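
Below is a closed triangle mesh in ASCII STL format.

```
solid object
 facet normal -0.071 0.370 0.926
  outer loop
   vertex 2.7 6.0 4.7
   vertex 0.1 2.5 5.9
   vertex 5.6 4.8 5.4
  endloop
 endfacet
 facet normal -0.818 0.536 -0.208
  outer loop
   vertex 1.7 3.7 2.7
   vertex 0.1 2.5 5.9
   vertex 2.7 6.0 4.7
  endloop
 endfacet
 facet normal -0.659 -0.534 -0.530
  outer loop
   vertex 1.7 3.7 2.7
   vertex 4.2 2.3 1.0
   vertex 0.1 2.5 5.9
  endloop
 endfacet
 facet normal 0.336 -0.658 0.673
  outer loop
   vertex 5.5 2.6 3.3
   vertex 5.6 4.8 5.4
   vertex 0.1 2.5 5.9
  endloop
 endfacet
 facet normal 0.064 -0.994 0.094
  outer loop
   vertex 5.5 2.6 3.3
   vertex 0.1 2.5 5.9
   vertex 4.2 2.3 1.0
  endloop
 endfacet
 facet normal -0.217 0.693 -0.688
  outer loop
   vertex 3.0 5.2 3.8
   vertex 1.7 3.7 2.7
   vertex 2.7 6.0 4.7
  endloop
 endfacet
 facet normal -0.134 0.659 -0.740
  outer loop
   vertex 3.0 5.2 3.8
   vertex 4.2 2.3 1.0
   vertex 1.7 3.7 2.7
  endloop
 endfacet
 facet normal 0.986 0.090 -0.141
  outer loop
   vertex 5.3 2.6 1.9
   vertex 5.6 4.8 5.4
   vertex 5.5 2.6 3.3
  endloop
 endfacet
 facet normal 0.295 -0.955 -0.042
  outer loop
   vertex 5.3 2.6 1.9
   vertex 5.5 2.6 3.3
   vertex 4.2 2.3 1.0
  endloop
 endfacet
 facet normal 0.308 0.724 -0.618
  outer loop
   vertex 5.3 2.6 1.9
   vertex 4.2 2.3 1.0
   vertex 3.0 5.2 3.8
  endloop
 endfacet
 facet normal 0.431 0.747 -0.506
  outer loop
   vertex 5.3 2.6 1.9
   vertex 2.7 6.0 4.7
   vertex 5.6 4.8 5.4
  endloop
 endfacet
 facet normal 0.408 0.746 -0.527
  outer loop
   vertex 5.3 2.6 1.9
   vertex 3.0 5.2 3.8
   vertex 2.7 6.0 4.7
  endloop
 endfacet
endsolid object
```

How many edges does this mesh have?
18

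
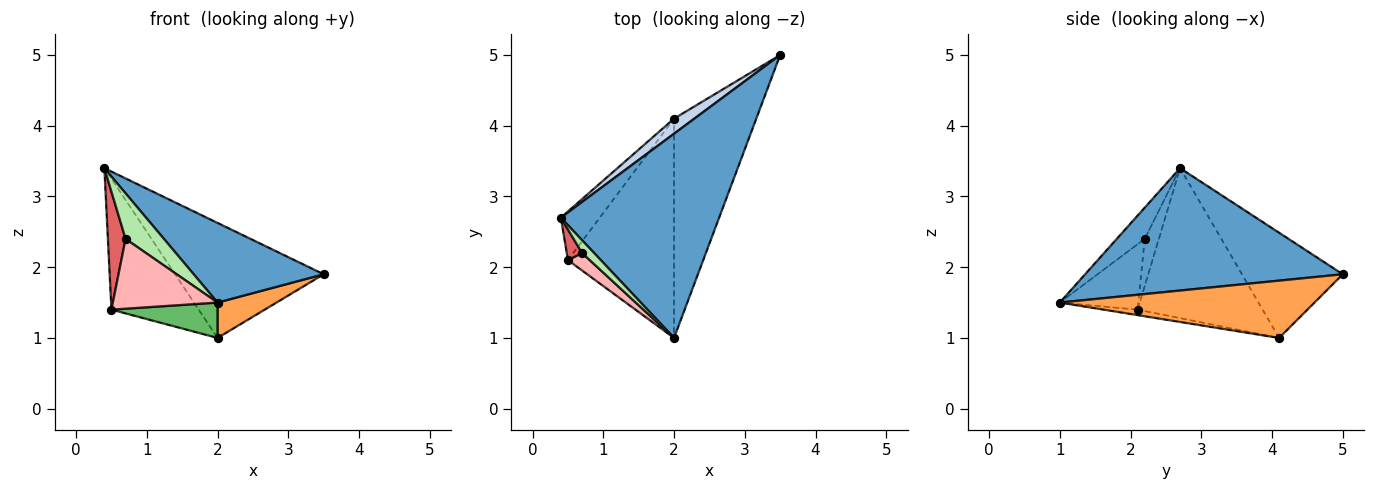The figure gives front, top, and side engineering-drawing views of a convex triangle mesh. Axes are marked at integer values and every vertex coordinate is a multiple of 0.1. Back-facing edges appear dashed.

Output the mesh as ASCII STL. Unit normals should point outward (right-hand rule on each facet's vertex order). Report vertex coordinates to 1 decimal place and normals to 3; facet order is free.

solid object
 facet normal 0.584 -0.295 0.756
  outer loop
   vertex 2.0 1.0 1.5
   vertex 3.5 5.0 1.9
   vertex 0.4 2.7 3.4
  endloop
 endfacet
 facet normal -0.558 0.823 0.108
  outer loop
   vertex 2.0 4.1 1.0
   vertex 0.4 2.7 3.4
   vertex 3.5 5.0 1.9
  endloop
 endfacet
 facet normal 0.567 -0.131 -0.813
  outer loop
   vertex 2.0 4.1 1.0
   vertex 3.5 5.0 1.9
   vertex 2.0 1.0 1.5
  endloop
 endfacet
 facet normal -0.802 0.560 -0.208
  outer loop
   vertex 0.5 2.1 1.4
   vertex 0.4 2.7 3.4
   vertex 2.0 4.1 1.0
  endloop
 endfacet
 facet normal -0.051 -0.159 -0.986
  outer loop
   vertex 0.5 2.1 1.4
   vertex 2.0 4.1 1.0
   vertex 2.0 1.0 1.5
  endloop
 endfacet
 facet normal -0.574 -0.788 0.222
  outer loop
   vertex 0.7 2.2 2.4
   vertex 2.0 1.0 1.5
   vertex 0.4 2.7 3.4
  endloop
 endfacet
 facet normal -0.612 -0.765 0.199
  outer loop
   vertex 0.7 2.2 2.4
   vertex 0.4 2.7 3.4
   vertex 0.5 2.1 1.4
  endloop
 endfacet
 facet normal -0.588 -0.784 0.196
  outer loop
   vertex 0.7 2.2 2.4
   vertex 0.5 2.1 1.4
   vertex 2.0 1.0 1.5
  endloop
 endfacet
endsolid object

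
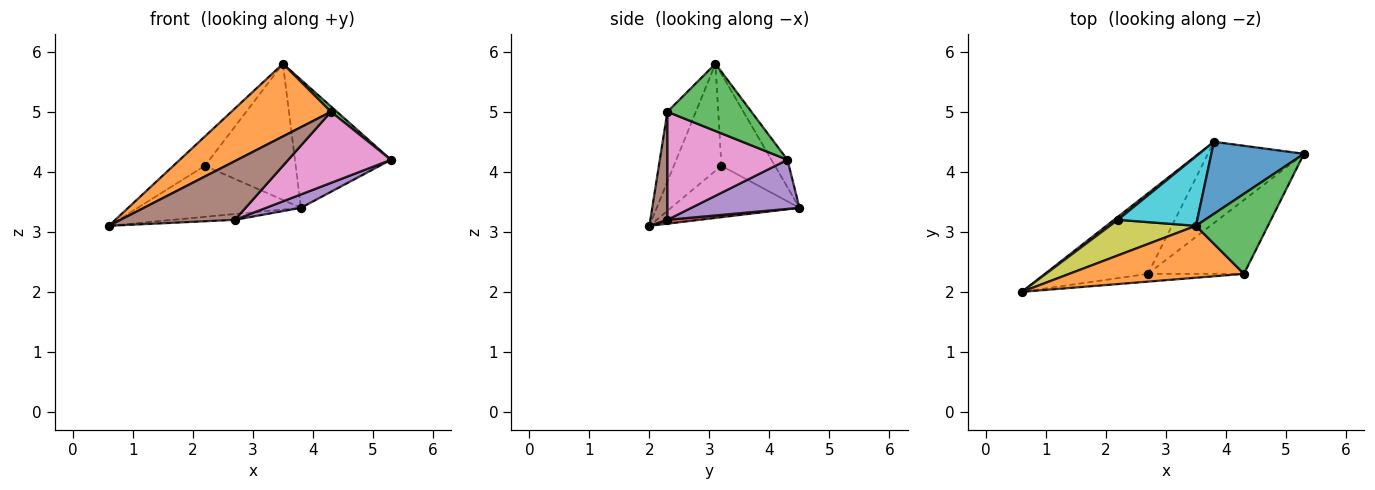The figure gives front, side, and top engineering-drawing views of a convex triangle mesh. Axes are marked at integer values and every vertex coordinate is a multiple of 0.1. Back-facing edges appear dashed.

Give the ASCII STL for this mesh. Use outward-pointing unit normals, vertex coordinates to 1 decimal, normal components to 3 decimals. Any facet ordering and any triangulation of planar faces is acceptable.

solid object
 facet normal -0.144 0.863 0.485
  outer loop
   vertex 3.5 3.1 5.8
   vertex 5.3 4.3 4.2
   vertex 3.8 4.5 3.4
  endloop
 endfacet
 facet normal -0.226 -0.793 0.566
  outer loop
   vertex 4.3 2.3 5.0
   vertex 3.5 3.1 5.8
   vertex 0.6 2.0 3.1
  endloop
 endfacet
 facet normal 0.682 -0.049 0.730
  outer loop
   vertex 4.3 2.3 5.0
   vertex 5.3 4.3 4.2
   vertex 3.5 3.1 5.8
  endloop
 endfacet
 facet normal 0.037 0.072 -0.997
  outer loop
   vertex 2.7 2.3 3.2
   vertex 0.6 2.0 3.1
   vertex 3.8 4.5 3.4
  endloop
 endfacet
 facet normal 0.450 -0.145 -0.881
  outer loop
   vertex 2.7 2.3 3.2
   vertex 3.8 4.5 3.4
   vertex 5.3 4.3 4.2
  endloop
 endfacet
 facet normal 0.146 -0.981 -0.130
  outer loop
   vertex 2.7 2.3 3.2
   vertex 4.3 2.3 5.0
   vertex 0.6 2.0 3.1
  endloop
 endfacet
 facet normal 0.630 -0.539 -0.560
  outer loop
   vertex 2.7 2.3 3.2
   vertex 5.3 4.3 4.2
   vertex 4.3 2.3 5.0
  endloop
 endfacet
 facet normal -0.618 0.785 0.046
  outer loop
   vertex 2.2 3.2 4.1
   vertex 3.8 4.5 3.4
   vertex 0.6 2.0 3.1
  endloop
 endfacet
 facet normal -0.692 0.459 0.556
  outer loop
   vertex 2.2 3.2 4.1
   vertex 0.6 2.0 3.1
   vertex 3.5 3.1 5.8
  endloop
 endfacet
 facet normal -0.465 0.789 0.402
  outer loop
   vertex 2.2 3.2 4.1
   vertex 3.5 3.1 5.8
   vertex 3.8 4.5 3.4
  endloop
 endfacet
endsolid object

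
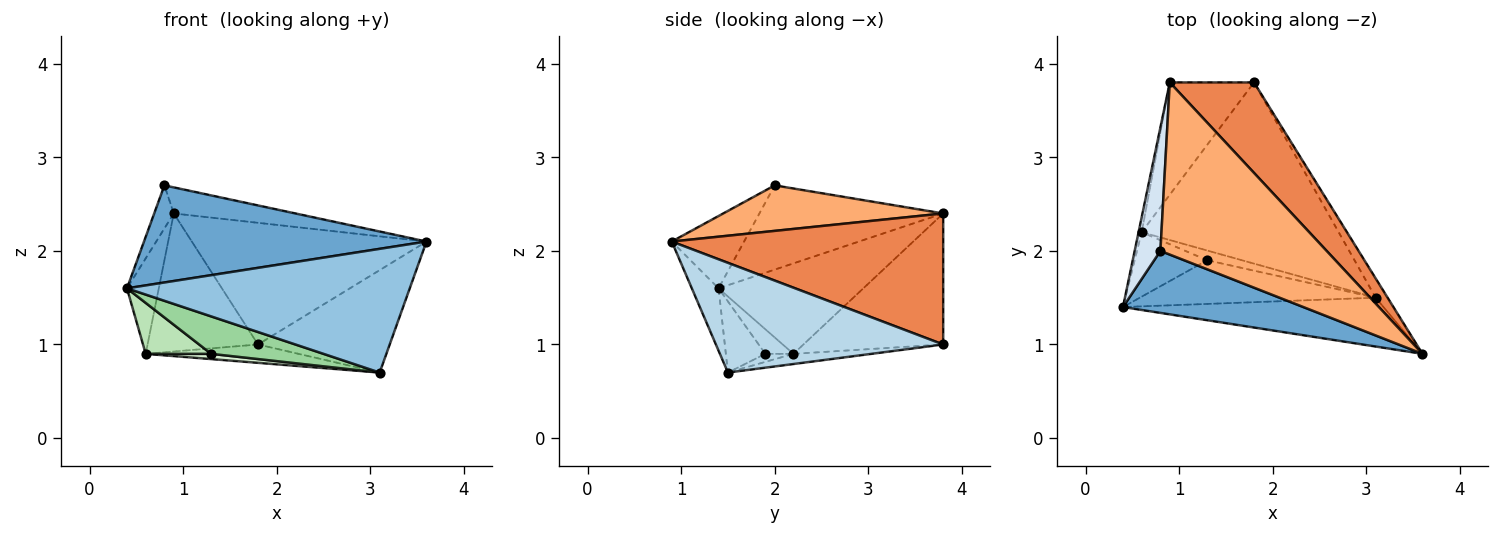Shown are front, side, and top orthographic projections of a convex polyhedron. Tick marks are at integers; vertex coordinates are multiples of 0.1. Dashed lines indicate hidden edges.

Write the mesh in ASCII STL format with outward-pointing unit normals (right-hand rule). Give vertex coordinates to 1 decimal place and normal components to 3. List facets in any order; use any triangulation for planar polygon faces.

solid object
 facet normal -0.211 -0.824 0.526
  outer loop
   vertex 0.8 2.0 2.7
   vertex 0.4 1.4 1.6
   vertex 3.6 0.9 2.1
  endloop
 endfacet
 facet normal -0.088 -0.927 -0.366
  outer loop
   vertex 3.1 1.5 0.7
   vertex 3.6 0.9 2.1
   vertex 0.4 1.4 1.6
  endloop
 endfacet
 facet normal 0.861 0.499 -0.094
  outer loop
   vertex 3.1 1.5 0.7
   vertex 1.8 3.8 1.0
   vertex 3.6 0.9 2.1
  endloop
 endfacet
 facet normal -0.951 0.101 0.291
  outer loop
   vertex 0.9 3.8 2.4
   vertex 0.4 1.4 1.6
   vertex 0.8 2.0 2.7
  endloop
 endfacet
 facet normal 0.680 0.588 0.437
  outer loop
   vertex 0.9 3.8 2.4
   vertex 3.6 0.9 2.1
   vertex 1.8 3.8 1.0
  endloop
 endfacet
 facet normal 0.261 0.145 0.954
  outer loop
   vertex 0.9 3.8 2.4
   vertex 0.8 2.0 2.7
   vertex 3.6 0.9 2.1
  endloop
 endfacet
 facet normal -0.051 0.101 -0.994
  outer loop
   vertex 0.6 2.2 0.9
   vertex 1.8 3.8 1.0
   vertex 3.1 1.5 0.7
  endloop
 endfacet
 facet normal -0.976 0.215 -0.034
  outer loop
   vertex 0.6 2.2 0.9
   vertex 0.4 1.4 1.6
   vertex 0.9 3.8 2.4
  endloop
 endfacet
 facet normal -0.701 0.554 -0.450
  outer loop
   vertex 0.6 2.2 0.9
   vertex 0.9 3.8 2.4
   vertex 1.8 3.8 1.0
  endloop
 endfacet
 facet normal -0.223 -0.634 -0.740
  outer loop
   vertex 1.3 1.9 0.9
   vertex 3.1 1.5 0.7
   vertex 0.4 1.4 1.6
  endloop
 endfacet
 facet normal -0.257 -0.599 -0.758
  outer loop
   vertex 1.3 1.9 0.9
   vertex 0.4 1.4 1.6
   vertex 0.6 2.2 0.9
  endloop
 endfacet
 facet normal -0.199 -0.465 -0.863
  outer loop
   vertex 1.3 1.9 0.9
   vertex 0.6 2.2 0.9
   vertex 3.1 1.5 0.7
  endloop
 endfacet
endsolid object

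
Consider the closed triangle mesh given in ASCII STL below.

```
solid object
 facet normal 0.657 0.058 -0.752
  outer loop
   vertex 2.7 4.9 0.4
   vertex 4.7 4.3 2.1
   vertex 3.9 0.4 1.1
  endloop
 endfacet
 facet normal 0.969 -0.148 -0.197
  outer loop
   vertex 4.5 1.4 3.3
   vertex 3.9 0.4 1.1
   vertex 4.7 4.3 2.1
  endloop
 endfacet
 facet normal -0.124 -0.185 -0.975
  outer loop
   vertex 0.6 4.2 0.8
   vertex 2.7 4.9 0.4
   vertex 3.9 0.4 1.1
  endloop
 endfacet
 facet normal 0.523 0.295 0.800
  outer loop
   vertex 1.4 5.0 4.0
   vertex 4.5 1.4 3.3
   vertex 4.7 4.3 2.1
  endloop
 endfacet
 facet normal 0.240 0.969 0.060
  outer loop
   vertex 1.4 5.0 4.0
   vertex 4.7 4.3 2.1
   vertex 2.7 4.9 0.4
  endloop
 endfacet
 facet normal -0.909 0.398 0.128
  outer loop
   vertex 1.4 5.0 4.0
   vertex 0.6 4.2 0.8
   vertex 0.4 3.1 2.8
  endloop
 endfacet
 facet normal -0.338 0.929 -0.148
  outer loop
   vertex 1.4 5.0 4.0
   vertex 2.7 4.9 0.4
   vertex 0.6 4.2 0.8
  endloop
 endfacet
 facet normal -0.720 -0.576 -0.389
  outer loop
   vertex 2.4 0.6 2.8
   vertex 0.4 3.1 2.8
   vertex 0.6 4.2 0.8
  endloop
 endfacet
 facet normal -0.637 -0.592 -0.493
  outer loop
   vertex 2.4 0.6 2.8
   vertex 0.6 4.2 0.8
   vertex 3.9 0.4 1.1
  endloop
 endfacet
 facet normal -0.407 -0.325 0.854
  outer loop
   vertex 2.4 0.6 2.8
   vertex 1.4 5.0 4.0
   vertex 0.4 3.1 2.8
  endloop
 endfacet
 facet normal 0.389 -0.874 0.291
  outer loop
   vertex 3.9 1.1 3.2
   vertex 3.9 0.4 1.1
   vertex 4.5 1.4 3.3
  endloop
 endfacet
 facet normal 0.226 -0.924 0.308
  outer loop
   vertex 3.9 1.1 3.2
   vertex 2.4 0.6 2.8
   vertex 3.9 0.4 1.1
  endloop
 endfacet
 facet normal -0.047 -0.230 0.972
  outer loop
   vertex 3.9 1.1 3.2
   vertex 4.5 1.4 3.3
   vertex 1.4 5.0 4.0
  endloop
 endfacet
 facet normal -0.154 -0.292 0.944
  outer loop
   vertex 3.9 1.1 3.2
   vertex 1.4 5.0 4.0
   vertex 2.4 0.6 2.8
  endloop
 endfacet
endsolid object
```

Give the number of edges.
21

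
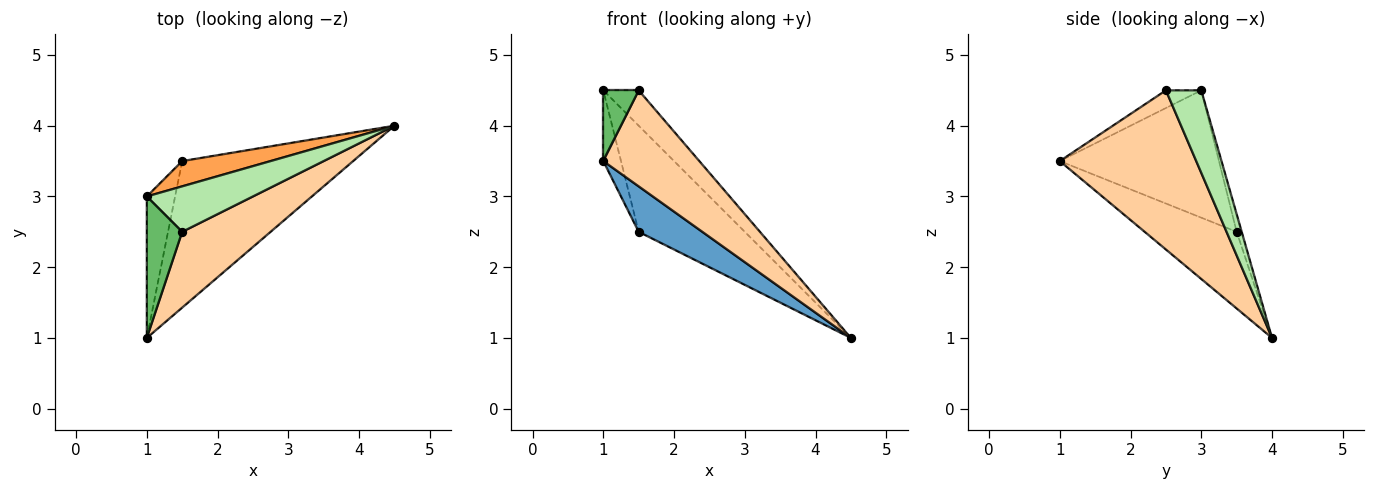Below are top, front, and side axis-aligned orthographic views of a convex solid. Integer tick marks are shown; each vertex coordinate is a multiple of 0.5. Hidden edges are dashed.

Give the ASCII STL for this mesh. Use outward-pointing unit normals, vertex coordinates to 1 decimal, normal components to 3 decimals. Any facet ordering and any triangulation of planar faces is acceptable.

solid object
 facet normal -0.394 -0.272 -0.878
  outer loop
   vertex 1.5 3.5 2.5
   vertex 4.5 4.0 1.0
   vertex 1.0 1.0 3.5
  endloop
 endfacet
 facet normal -0.970 0.108 -0.216
  outer loop
   vertex 1.5 3.5 2.5
   vertex 1.0 1.0 3.5
   vertex 1.0 3.0 4.5
  endloop
 endfacet
 facet normal -0.046 0.972 0.231
  outer loop
   vertex 1.5 3.5 2.5
   vertex 1.0 3.0 4.5
   vertex 4.5 4.0 1.0
  endloop
 endfacet
 facet normal 0.745 -0.524 0.414
  outer loop
   vertex 1.5 2.5 4.5
   vertex 1.0 1.0 3.5
   vertex 4.5 4.0 1.0
  endloop
 endfacet
 facet normal -0.408 -0.408 0.816
  outer loop
   vertex 1.5 2.5 4.5
   vertex 1.0 3.0 4.5
   vertex 1.0 1.0 3.5
  endloop
 endfacet
 facet normal 0.523 0.523 0.673
  outer loop
   vertex 1.5 2.5 4.5
   vertex 4.5 4.0 1.0
   vertex 1.0 3.0 4.5
  endloop
 endfacet
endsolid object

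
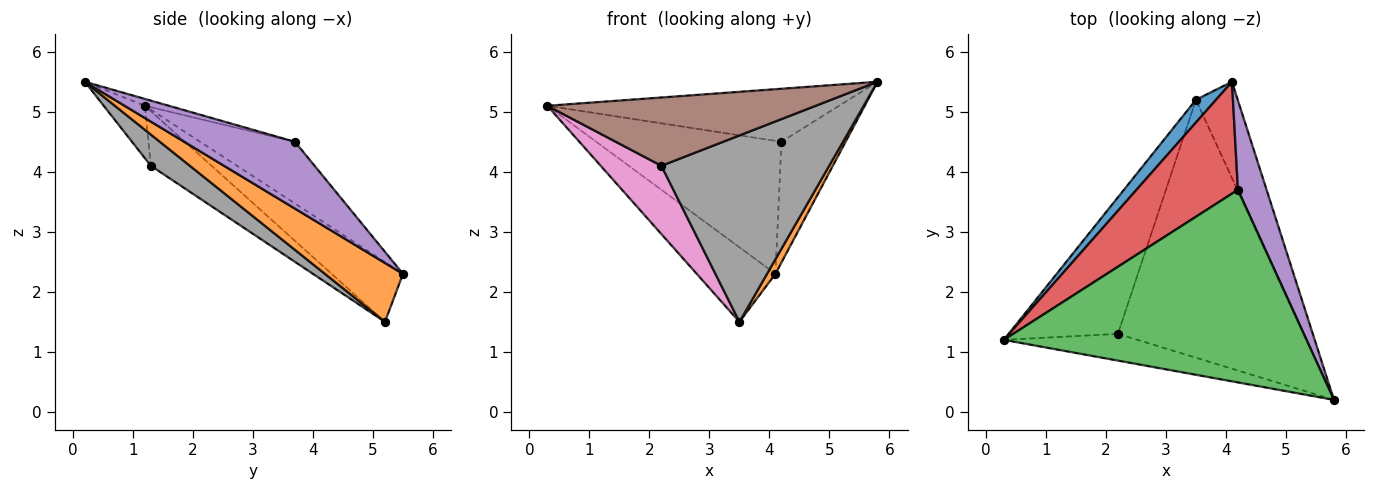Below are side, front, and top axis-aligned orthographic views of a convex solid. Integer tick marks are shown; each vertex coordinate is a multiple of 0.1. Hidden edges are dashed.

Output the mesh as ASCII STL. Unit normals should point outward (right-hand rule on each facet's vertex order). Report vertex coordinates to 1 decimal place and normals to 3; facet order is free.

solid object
 facet normal -0.655 0.723 0.220
  outer loop
   vertex 3.5 5.2 1.5
   vertex 0.3 1.2 5.1
   vertex 4.1 5.5 2.3
  endloop
 endfacet
 facet normal 0.812 -0.087 -0.576
  outer loop
   vertex 3.5 5.2 1.5
   vertex 4.1 5.5 2.3
   vertex 5.8 0.2 5.5
  endloop
 endfacet
 facet normal -0.022 0.265 0.964
  outer loop
   vertex 4.2 3.7 4.5
   vertex 0.3 1.2 5.1
   vertex 5.8 0.2 5.5
  endloop
 endfacet
 facet normal -0.365 0.713 0.600
  outer loop
   vertex 4.2 3.7 4.5
   vertex 4.1 5.5 2.3
   vertex 0.3 1.2 5.1
  endloop
 endfacet
 facet normal 0.811 0.470 0.348
  outer loop
   vertex 4.2 3.7 4.5
   vertex 5.8 0.2 5.5
   vertex 4.1 5.5 2.3
  endloop
 endfacet
 facet normal -0.141 -0.922 -0.361
  outer loop
   vertex 2.2 1.3 4.1
   vertex 5.8 0.2 5.5
   vertex 0.3 1.2 5.1
  endloop
 endfacet
 facet normal -0.408 -0.408 -0.816
  outer loop
   vertex 2.2 1.3 4.1
   vertex 0.3 1.2 5.1
   vertex 3.5 5.2 1.5
  endloop
 endfacet
 facet normal 0.135 -0.580 -0.803
  outer loop
   vertex 2.2 1.3 4.1
   vertex 3.5 5.2 1.5
   vertex 5.8 0.2 5.5
  endloop
 endfacet
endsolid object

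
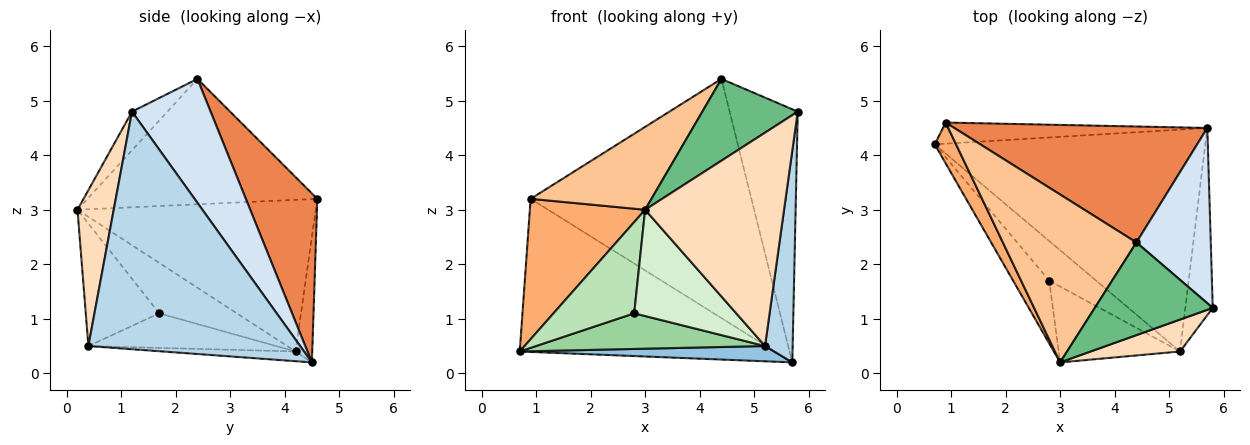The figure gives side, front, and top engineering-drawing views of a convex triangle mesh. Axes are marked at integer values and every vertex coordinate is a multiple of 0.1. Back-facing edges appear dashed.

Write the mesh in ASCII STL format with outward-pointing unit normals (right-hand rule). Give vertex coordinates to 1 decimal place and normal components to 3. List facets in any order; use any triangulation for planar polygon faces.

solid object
 facet normal -0.065 0.989 -0.137
  outer loop
   vertex 0.9 4.6 3.2
   vertex 5.7 4.5 0.2
   vertex 0.7 4.2 0.4
  endloop
 endfacet
 facet normal -0.036 -0.069 -0.997
  outer loop
   vertex 5.2 0.4 0.5
   vertex 0.7 4.2 0.4
   vertex 5.7 4.5 0.2
  endloop
 endfacet
 facet normal 0.985 -0.128 -0.114
  outer loop
   vertex 5.2 0.4 0.5
   vertex 5.7 4.5 0.2
   vertex 5.8 1.2 4.8
  endloop
 endfacet
 facet normal 0.688 0.596 0.413
  outer loop
   vertex 4.4 2.4 5.4
   vertex 5.8 1.2 4.8
   vertex 5.7 4.5 0.2
  endloop
 endfacet
 facet normal 0.280 0.864 0.419
  outer loop
   vertex 4.4 2.4 5.4
   vertex 5.7 4.5 0.2
   vertex 0.9 4.6 3.2
  endloop
 endfacet
 facet normal -0.893 -0.432 0.126
  outer loop
   vertex 3.0 0.2 3.0
   vertex 0.9 4.6 3.2
   vertex 0.7 4.2 0.4
  endloop
 endfacet
 facet normal -0.644 -0.339 0.686
  outer loop
   vertex 3.0 0.2 3.0
   vertex 4.4 2.4 5.4
   vertex 0.9 4.6 3.2
  endloop
 endfacet
 facet normal 0.250 -0.958 0.143
  outer loop
   vertex 3.0 0.2 3.0
   vertex 5.2 0.4 0.5
   vertex 5.8 1.2 4.8
  endloop
 endfacet
 facet normal -0.239 -0.643 0.728
  outer loop
   vertex 3.0 0.2 3.0
   vertex 5.8 1.2 4.8
   vertex 4.4 2.4 5.4
  endloop
 endfacet
 facet normal -0.481 -0.586 -0.652
  outer loop
   vertex 2.8 1.7 1.1
   vertex 0.7 4.2 0.4
   vertex 5.2 0.4 0.5
  endloop
 endfacet
 facet normal -0.621 -0.646 -0.445
  outer loop
   vertex 2.8 1.7 1.1
   vertex 3.0 0.2 3.0
   vertex 0.7 4.2 0.4
  endloop
 endfacet
 facet normal -0.506 -0.702 -0.501
  outer loop
   vertex 2.8 1.7 1.1
   vertex 5.2 0.4 0.5
   vertex 3.0 0.2 3.0
  endloop
 endfacet
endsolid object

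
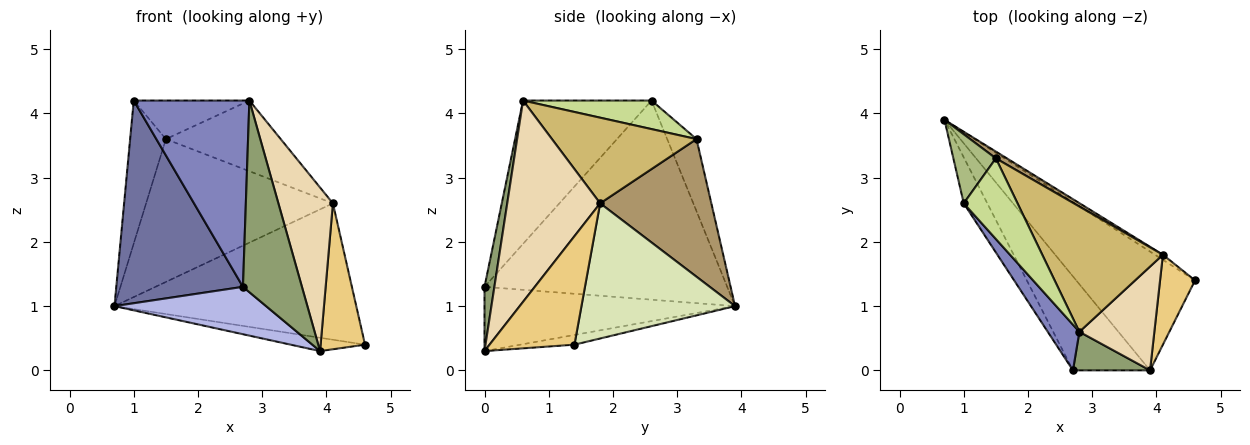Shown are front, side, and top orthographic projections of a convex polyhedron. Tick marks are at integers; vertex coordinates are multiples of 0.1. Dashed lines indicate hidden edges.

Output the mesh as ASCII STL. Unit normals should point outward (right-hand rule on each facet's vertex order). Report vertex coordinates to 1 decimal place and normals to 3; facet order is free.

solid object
 facet normal -0.882 -0.460 -0.104
  outer loop
   vertex 1.0 2.6 4.2
   vertex 0.7 3.9 1.0
   vertex 2.7 0.0 1.3
  endloop
 endfacet
 facet normal -0.733 -0.660 0.162
  outer loop
   vertex 2.8 0.6 4.2
   vertex 1.0 2.6 4.2
   vertex 2.7 0.0 1.3
  endloop
 endfacet
 facet normal -0.081 0.111 -0.990
  outer loop
   vertex 3.9 0.0 0.3
   vertex 0.7 3.9 1.0
   vertex 4.6 1.4 0.4
  endloop
 endfacet
 facet normal -0.597 -0.361 -0.716
  outer loop
   vertex 3.9 0.0 0.3
   vertex 2.7 0.0 1.3
   vertex 0.7 3.9 1.0
  endloop
 endfacet
 facet normal 0.162 -0.967 0.195
  outer loop
   vertex 3.9 0.0 0.3
   vertex 2.8 0.6 4.2
   vertex 2.7 0.0 1.3
  endloop
 endfacet
 facet normal -0.594 0.724 0.350
  outer loop
   vertex 1.5 3.3 3.6
   vertex 0.7 3.9 1.0
   vertex 1.0 2.6 4.2
  endloop
 endfacet
 facet normal 0.432 0.389 0.814
  outer loop
   vertex 1.5 3.3 3.6
   vertex 1.0 2.6 4.2
   vertex 2.8 0.6 4.2
  endloop
 endfacet
 facet normal 0.536 0.844 -0.032
  outer loop
   vertex 4.1 1.8 2.6
   vertex 4.6 1.4 0.4
   vertex 0.7 3.9 1.0
  endloop
 endfacet
 facet normal 0.511 0.859 0.041
  outer loop
   vertex 4.1 1.8 2.6
   vertex 0.7 3.9 1.0
   vertex 1.5 3.3 3.6
  endloop
 endfacet
 facet normal 0.526 0.418 0.741
  outer loop
   vertex 4.1 1.8 2.6
   vertex 1.5 3.3 3.6
   vertex 2.8 0.6 4.2
  endloop
 endfacet
 facet normal 0.852 -0.446 0.275
  outer loop
   vertex 4.1 1.8 2.6
   vertex 3.9 0.0 0.3
   vertex 4.6 1.4 0.4
  endloop
 endfacet
 facet normal 0.821 -0.482 0.306
  outer loop
   vertex 4.1 1.8 2.6
   vertex 2.8 0.6 4.2
   vertex 3.9 0.0 0.3
  endloop
 endfacet
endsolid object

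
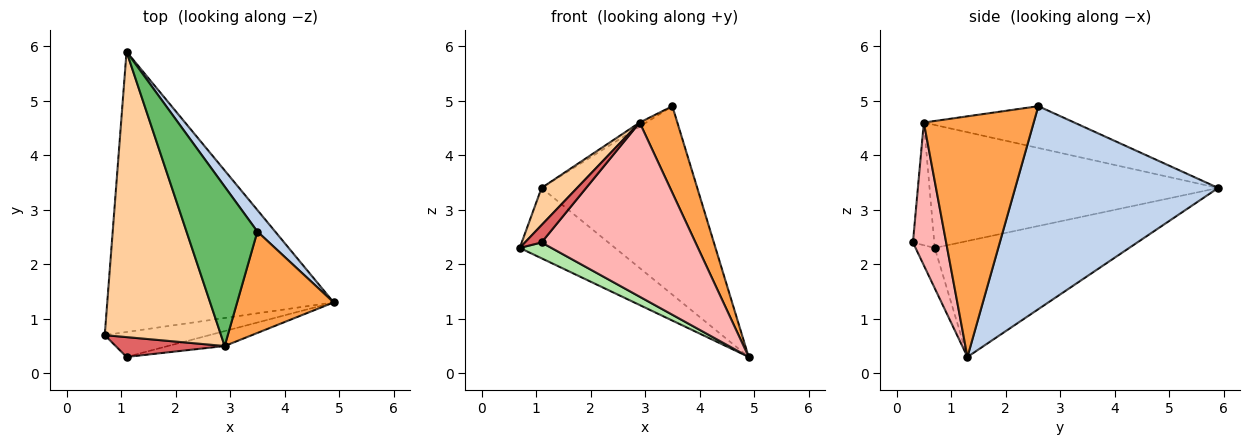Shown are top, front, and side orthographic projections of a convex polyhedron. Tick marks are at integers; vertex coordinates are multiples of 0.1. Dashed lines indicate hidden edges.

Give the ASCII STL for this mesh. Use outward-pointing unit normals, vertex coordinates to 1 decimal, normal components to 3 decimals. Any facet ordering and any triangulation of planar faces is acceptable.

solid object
 facet normal -0.445 0.218 -0.869
  outer loop
   vertex 1.1 5.9 3.4
   vertex 4.9 1.3 0.3
   vertex 0.7 0.7 2.3
  endloop
 endfacet
 facet normal 0.792 0.607 0.069
  outer loop
   vertex 3.5 2.6 4.9
   vertex 4.9 1.3 0.3
   vertex 1.1 5.9 3.4
  endloop
 endfacet
 facet normal 0.884 -0.303 0.355
  outer loop
   vertex 2.9 0.5 4.6
   vertex 4.9 1.3 0.3
   vertex 3.5 2.6 4.9
  endloop
 endfacet
 facet normal -0.724 -0.089 0.684
  outer loop
   vertex 2.9 0.5 4.6
   vertex 1.1 5.9 3.4
   vertex 0.7 0.7 2.3
  endloop
 endfacet
 facet normal -0.508 0.022 0.861
  outer loop
   vertex 2.9 0.5 4.6
   vertex 3.5 2.6 4.9
   vertex 1.1 5.9 3.4
  endloop
 endfacet
 facet normal -0.309 -0.510 -0.803
  outer loop
   vertex 1.1 0.3 2.4
   vertex 0.7 0.7 2.3
   vertex 4.9 1.3 0.3
  endloop
 endfacet
 facet normal -0.646 -0.503 0.574
  outer loop
   vertex 1.1 0.3 2.4
   vertex 2.9 0.5 4.6
   vertex 0.7 0.7 2.3
  endloop
 endfacet
 facet normal 0.210 -0.974 -0.083
  outer loop
   vertex 1.1 0.3 2.4
   vertex 4.9 1.3 0.3
   vertex 2.9 0.5 4.6
  endloop
 endfacet
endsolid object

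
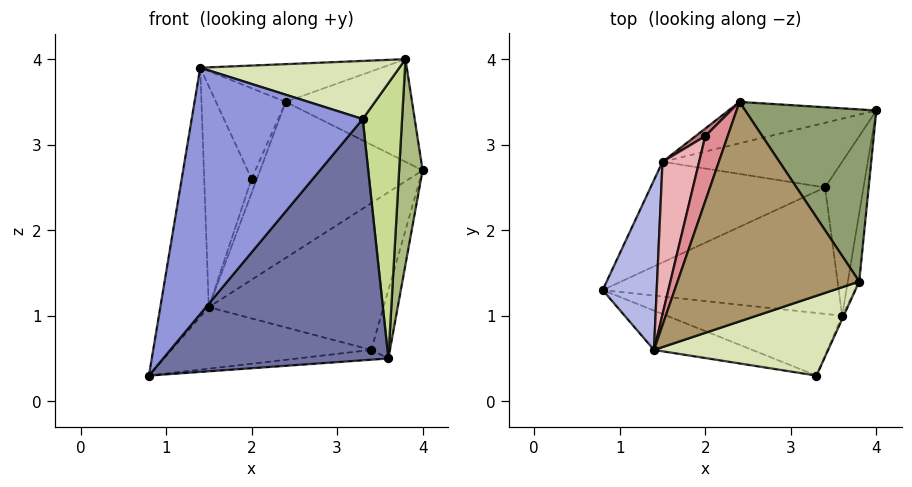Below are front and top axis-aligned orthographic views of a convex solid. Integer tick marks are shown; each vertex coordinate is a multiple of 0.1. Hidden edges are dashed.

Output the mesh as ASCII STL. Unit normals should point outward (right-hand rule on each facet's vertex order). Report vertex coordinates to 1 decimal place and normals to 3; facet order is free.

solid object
 facet normal -0.085 -0.964 -0.250
  outer loop
   vertex 3.6 1.0 0.5
   vertex 3.3 0.3 3.3
   vertex 0.8 1.3 0.3
  endloop
 endfacet
 facet normal -0.068 0.964 -0.256
  outer loop
   vertex 1.5 2.8 1.1
   vertex 2.4 3.5 3.5
   vertex 4.0 3.4 2.7
  endloop
 endfacet
 facet normal -0.202 -0.967 -0.154
  outer loop
   vertex 1.4 0.6 3.9
   vertex 0.8 1.3 0.3
   vertex 3.3 0.3 3.3
  endloop
 endfacet
 facet normal -0.924 0.316 0.215
  outer loop
   vertex 1.4 0.6 3.9
   vertex 1.5 2.8 1.1
   vertex 0.8 1.3 0.3
  endloop
 endfacet
 facet normal 0.419 0.465 0.780
  outer loop
   vertex 3.8 1.4 4.0
   vertex 4.0 3.4 2.7
   vertex 2.4 3.5 3.5
  endloop
 endfacet
 facet normal 0.991 -0.127 -0.042
  outer loop
   vertex 3.8 1.4 4.0
   vertex 3.6 1.0 0.5
   vertex 4.0 3.4 2.7
  endloop
 endfacet
 facet normal 0.912 -0.411 -0.005
  outer loop
   vertex 3.8 1.4 4.0
   vertex 3.3 0.3 3.3
   vertex 3.6 1.0 0.5
  endloop
 endfacet
 facet normal 0.160 -0.581 0.798
  outer loop
   vertex 3.8 1.4 4.0
   vertex 1.4 0.6 3.9
   vertex 3.3 0.3 3.3
  endloop
 endfacet
 facet normal -0.097 0.169 0.981
  outer loop
   vertex 3.8 1.4 4.0
   vertex 2.4 3.5 3.5
   vertex 1.4 0.6 3.9
  endloop
 endfacet
 facet normal 0.933 0.146 -0.329
  outer loop
   vertex 3.4 2.5 0.6
   vertex 4.0 3.4 2.7
   vertex 3.6 1.0 0.5
  endloop
 endfacet
 facet normal 0.038 0.914 -0.403
  outer loop
   vertex 3.4 2.5 0.6
   vertex 1.5 2.8 1.1
   vertex 4.0 3.4 2.7
  endloop
 endfacet
 facet normal 0.079 0.077 -0.994
  outer loop
   vertex 3.4 2.5 0.6
   vertex 3.6 1.0 0.5
   vertex 0.8 1.3 0.3
  endloop
 endfacet
 facet normal -0.141 0.516 -0.845
  outer loop
   vertex 3.4 2.5 0.6
   vertex 0.8 1.3 0.3
   vertex 1.5 2.8 1.1
  endloop
 endfacet
 facet normal -0.889 0.404 0.216
  outer loop
   vertex 2.0 3.1 2.6
   vertex 2.4 3.5 3.5
   vertex 1.5 2.8 1.1
  endloop
 endfacet
 facet normal -0.905 0.346 0.248
  outer loop
   vertex 2.0 3.1 2.6
   vertex 1.4 0.6 3.9
   vertex 2.4 3.5 3.5
  endloop
 endfacet
 facet normal -0.910 0.341 0.235
  outer loop
   vertex 2.0 3.1 2.6
   vertex 1.5 2.8 1.1
   vertex 1.4 0.6 3.9
  endloop
 endfacet
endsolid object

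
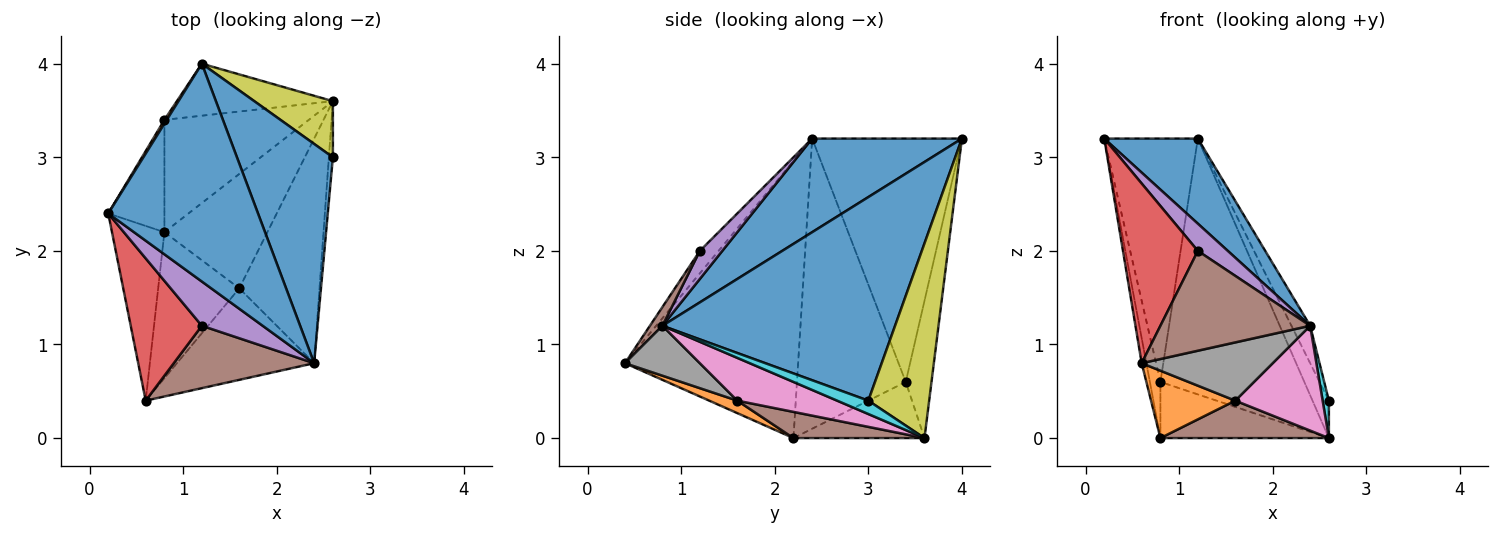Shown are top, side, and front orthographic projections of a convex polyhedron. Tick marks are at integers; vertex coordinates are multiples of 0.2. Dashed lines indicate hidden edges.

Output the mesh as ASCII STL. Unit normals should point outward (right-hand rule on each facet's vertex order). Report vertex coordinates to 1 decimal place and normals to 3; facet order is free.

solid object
 facet normal 0.503 -0.314 0.805
  outer loop
   vertex 2.4 0.8 1.2
   vertex 1.2 4.0 3.2
   vertex 0.2 2.4 3.2
  endloop
 endfacet
 facet normal -0.848 0.530 0.008
  outer loop
   vertex 0.8 3.4 0.6
   vertex 0.2 2.4 3.2
   vertex 1.2 4.0 3.2
  endloop
 endfacet
 facet normal -0.173 0.965 -0.196
  outer loop
   vertex 0.8 3.4 0.6
   vertex 1.2 4.0 3.2
   vertex 2.6 3.6 0.0
  endloop
 endfacet
 facet normal -0.192 -0.769 0.609
  outer loop
   vertex 1.2 1.2 2.0
   vertex 0.2 2.4 3.2
   vertex 0.6 0.4 0.8
  endloop
 endfacet
 facet normal 0.366 -0.488 0.793
  outer loop
   vertex 1.2 1.2 2.0
   vertex 2.4 0.8 1.2
   vertex 0.2 2.4 3.2
  endloop
 endfacet
 facet normal 0.070 -0.846 0.529
  outer loop
   vertex 1.2 1.2 2.0
   vertex 0.6 0.4 0.8
   vertex 2.4 0.8 1.2
  endloop
 endfacet
 facet normal 0.435 -0.381 -0.816
  outer loop
   vertex 1.6 1.6 0.4
   vertex 2.6 3.6 0.0
   vertex 2.4 0.8 1.2
  endloop
 endfacet
 facet normal 0.293 -0.513 -0.807
  outer loop
   vertex 1.6 1.6 0.4
   vertex 2.4 0.8 1.2
   vertex 0.6 0.4 0.8
  endloop
 endfacet
 facet normal 0.900 0.242 0.363
  outer loop
   vertex 2.6 3.0 0.4
   vertex 2.6 3.6 0.0
   vertex 1.2 4.0 3.2
  endloop
 endfacet
 facet normal 0.941 -0.188 -0.282
  outer loop
   vertex 2.6 3.0 0.4
   vertex 2.4 0.8 1.2
   vertex 2.6 3.6 0.0
  endloop
 endfacet
 facet normal 0.902 0.073 0.425
  outer loop
   vertex 2.6 3.0 0.4
   vertex 1.2 4.0 3.2
   vertex 2.4 0.8 1.2
  endloop
 endfacet
 facet normal 0.138 -0.415 -0.899
  outer loop
   vertex 0.8 2.2 0.0
   vertex 1.6 1.6 0.4
   vertex 0.6 0.4 0.8
  endloop
 endfacet
 facet normal -0.982 0.027 -0.186
  outer loop
   vertex 0.8 2.2 0.0
   vertex 0.6 0.4 0.8
   vertex 0.2 2.4 3.2
  endloop
 endfacet
 facet normal -0.977 0.095 -0.189
  outer loop
   vertex 0.8 2.2 0.0
   vertex 0.2 2.4 3.2
   vertex 0.8 3.4 0.6
  endloop
 endfacet
 facet normal -0.329 0.422 -0.845
  outer loop
   vertex 0.8 2.2 0.0
   vertex 0.8 3.4 0.6
   vertex 2.6 3.6 0.0
  endloop
 endfacet
 facet normal 0.235 -0.302 -0.924
  outer loop
   vertex 0.8 2.2 0.0
   vertex 2.6 3.6 0.0
   vertex 1.6 1.6 0.4
  endloop
 endfacet
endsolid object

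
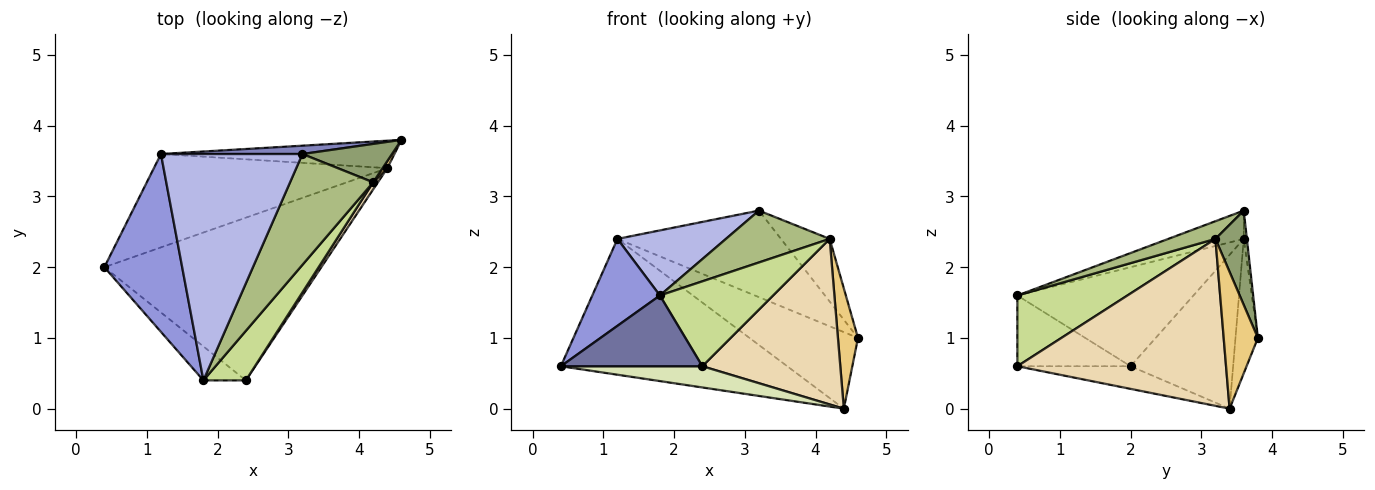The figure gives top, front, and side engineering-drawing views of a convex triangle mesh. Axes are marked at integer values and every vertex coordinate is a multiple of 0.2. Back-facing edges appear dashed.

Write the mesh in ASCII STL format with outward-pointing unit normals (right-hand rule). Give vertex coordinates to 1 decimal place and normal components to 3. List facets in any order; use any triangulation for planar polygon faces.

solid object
 facet normal -0.585 -0.731 -0.351
  outer loop
   vertex 2.4 0.4 0.6
   vertex 1.8 0.4 1.6
   vertex 0.4 2.0 0.6
  endloop
 endfacet
 facet normal -0.019 0.995 0.096
  outer loop
   vertex 1.2 3.6 2.4
   vertex 3.2 3.6 2.8
   vertex 4.6 3.8 1.0
  endloop
 endfacet
 facet normal -0.753 -0.289 0.591
  outer loop
   vertex 1.2 3.6 2.4
   vertex 0.4 2.0 0.6
   vertex 1.8 0.4 1.6
  endloop
 endfacet
 facet normal -0.189 -0.271 0.944
  outer loop
   vertex 1.2 3.6 2.4
   vertex 1.8 0.4 1.6
   vertex 3.2 3.6 2.8
  endloop
 endfacet
 facet normal 0.482 0.747 0.458
  outer loop
   vertex 4.2 3.2 2.4
   vertex 4.6 3.8 1.0
   vertex 3.2 3.6 2.8
  endloop
 endfacet
 facet normal 0.189 -0.416 0.889
  outer loop
   vertex 4.2 3.2 2.4
   vertex 3.2 3.6 2.8
   vertex 1.8 0.4 1.6
  endloop
 endfacet
 facet normal 0.643 -0.661 0.386
  outer loop
   vertex 4.2 3.2 2.4
   vertex 1.8 0.4 1.6
   vertex 2.4 0.4 0.6
  endloop
 endfacet
 facet normal -0.103 -0.129 -0.986
  outer loop
   vertex 4.4 3.4 0.0
   vertex 2.4 0.4 0.6
   vertex 0.4 2.0 0.6
  endloop
 endfacet
 facet normal -0.350 0.772 -0.531
  outer loop
   vertex 4.4 3.4 0.0
   vertex 0.4 2.0 0.6
   vertex 1.2 3.6 2.4
  endloop
 endfacet
 facet normal -0.191 0.924 -0.331
  outer loop
   vertex 4.4 3.4 0.0
   vertex 1.2 3.6 2.4
   vertex 4.6 3.8 1.0
  endloop
 endfacet
 facet normal 0.862 -0.505 0.030
  outer loop
   vertex 4.4 3.4 0.0
   vertex 4.6 3.8 1.0
   vertex 4.2 3.2 2.4
  endloop
 endfacet
 facet normal 0.834 -0.551 0.024
  outer loop
   vertex 4.4 3.4 0.0
   vertex 4.2 3.2 2.4
   vertex 2.4 0.4 0.6
  endloop
 endfacet
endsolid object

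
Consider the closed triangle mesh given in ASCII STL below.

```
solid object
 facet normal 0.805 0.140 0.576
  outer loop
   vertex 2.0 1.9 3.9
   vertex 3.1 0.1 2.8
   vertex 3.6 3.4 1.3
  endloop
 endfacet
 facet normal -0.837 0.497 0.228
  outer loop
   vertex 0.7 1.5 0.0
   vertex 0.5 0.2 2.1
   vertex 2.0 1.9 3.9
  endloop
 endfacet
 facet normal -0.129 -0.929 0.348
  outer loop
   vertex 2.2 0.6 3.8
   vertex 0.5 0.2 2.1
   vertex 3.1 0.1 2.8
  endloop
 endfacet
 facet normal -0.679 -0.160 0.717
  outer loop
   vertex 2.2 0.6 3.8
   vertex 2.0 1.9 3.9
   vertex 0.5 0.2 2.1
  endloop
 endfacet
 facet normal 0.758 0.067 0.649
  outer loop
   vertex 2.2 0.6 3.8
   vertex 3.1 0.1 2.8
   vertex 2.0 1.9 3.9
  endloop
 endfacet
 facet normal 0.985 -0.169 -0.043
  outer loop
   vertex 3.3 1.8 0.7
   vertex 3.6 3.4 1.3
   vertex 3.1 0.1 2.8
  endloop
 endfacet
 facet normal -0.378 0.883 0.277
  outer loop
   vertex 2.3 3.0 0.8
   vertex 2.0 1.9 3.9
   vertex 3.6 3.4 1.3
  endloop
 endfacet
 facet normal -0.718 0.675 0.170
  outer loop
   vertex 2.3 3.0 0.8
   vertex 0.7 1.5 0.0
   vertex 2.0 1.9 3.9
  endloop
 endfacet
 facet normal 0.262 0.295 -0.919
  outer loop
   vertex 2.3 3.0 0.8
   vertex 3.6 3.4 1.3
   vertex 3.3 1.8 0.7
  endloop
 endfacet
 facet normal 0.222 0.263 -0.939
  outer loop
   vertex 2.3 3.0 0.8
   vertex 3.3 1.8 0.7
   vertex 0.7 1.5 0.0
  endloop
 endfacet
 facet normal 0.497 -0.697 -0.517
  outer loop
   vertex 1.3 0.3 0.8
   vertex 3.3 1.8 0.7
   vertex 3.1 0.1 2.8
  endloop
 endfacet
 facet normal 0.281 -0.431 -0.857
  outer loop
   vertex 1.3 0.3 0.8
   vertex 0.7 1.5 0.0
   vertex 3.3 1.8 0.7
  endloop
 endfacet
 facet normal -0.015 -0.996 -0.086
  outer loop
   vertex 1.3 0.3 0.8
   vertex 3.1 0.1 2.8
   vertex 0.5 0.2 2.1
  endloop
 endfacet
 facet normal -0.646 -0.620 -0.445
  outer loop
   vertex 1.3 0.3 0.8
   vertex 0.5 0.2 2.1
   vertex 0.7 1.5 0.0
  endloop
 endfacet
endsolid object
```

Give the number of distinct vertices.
9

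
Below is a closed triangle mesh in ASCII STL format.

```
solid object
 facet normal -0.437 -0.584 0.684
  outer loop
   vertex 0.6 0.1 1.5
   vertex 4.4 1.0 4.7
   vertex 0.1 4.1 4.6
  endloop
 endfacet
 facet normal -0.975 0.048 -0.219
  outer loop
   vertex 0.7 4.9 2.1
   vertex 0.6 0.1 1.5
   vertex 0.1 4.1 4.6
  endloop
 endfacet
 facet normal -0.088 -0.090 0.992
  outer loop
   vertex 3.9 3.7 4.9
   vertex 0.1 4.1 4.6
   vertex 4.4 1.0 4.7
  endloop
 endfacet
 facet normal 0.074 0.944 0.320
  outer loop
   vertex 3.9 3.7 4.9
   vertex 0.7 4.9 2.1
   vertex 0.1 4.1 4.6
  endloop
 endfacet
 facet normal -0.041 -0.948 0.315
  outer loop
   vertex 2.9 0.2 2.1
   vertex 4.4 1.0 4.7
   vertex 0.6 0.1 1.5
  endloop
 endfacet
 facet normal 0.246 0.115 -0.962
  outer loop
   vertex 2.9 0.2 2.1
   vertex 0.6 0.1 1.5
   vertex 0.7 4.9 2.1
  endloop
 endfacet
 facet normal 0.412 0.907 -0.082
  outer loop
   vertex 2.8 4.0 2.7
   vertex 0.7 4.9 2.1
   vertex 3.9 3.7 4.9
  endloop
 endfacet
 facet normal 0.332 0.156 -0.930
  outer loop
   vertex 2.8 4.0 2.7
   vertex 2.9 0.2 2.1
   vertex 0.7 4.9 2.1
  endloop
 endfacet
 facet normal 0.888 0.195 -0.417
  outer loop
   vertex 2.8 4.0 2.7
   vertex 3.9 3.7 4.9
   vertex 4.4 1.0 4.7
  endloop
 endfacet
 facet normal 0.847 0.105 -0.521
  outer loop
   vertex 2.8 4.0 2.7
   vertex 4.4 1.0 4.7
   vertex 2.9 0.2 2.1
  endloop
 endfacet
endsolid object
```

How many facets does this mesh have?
10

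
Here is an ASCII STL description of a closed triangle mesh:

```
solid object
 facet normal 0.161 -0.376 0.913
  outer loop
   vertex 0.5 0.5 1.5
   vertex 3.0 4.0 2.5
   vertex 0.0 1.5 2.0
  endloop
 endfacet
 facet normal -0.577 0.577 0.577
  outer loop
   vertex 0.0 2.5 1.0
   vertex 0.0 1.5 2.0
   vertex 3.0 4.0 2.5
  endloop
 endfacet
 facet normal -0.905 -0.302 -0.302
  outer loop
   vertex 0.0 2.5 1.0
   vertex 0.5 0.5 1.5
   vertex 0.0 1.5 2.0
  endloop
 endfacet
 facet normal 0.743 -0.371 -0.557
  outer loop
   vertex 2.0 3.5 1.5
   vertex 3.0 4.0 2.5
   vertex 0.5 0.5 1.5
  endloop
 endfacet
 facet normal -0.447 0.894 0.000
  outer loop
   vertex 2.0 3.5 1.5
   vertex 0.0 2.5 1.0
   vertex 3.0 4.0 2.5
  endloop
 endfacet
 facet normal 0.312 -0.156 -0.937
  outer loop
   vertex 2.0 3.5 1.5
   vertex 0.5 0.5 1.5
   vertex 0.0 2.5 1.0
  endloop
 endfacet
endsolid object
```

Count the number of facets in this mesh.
6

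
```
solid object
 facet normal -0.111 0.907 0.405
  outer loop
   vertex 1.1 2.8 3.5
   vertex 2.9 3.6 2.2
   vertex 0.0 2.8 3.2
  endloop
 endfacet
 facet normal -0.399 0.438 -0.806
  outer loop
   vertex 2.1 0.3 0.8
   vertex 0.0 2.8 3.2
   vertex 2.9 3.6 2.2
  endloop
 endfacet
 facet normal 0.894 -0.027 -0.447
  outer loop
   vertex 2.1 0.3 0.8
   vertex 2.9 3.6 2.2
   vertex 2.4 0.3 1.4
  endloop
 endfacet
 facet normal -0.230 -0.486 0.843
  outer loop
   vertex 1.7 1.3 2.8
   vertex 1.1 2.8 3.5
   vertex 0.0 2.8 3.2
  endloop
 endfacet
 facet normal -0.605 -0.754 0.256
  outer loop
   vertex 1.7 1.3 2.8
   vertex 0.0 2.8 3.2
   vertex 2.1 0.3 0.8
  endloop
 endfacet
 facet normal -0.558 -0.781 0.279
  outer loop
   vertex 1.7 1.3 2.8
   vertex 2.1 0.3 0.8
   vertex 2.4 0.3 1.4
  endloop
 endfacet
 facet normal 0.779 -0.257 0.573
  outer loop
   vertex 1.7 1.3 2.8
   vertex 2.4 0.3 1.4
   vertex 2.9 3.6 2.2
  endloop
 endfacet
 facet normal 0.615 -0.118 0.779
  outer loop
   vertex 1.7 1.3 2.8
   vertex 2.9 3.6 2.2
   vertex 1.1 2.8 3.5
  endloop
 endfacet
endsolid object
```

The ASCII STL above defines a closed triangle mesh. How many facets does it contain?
8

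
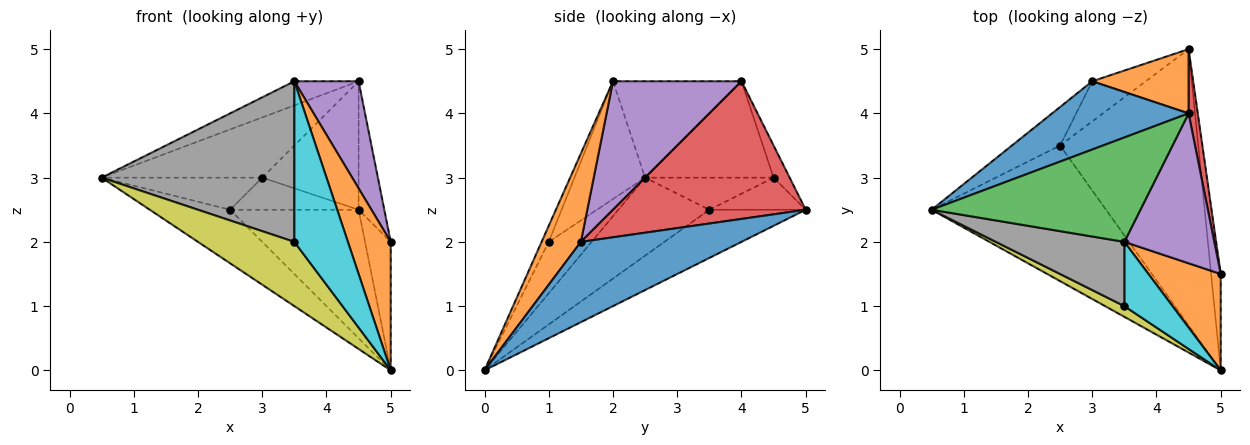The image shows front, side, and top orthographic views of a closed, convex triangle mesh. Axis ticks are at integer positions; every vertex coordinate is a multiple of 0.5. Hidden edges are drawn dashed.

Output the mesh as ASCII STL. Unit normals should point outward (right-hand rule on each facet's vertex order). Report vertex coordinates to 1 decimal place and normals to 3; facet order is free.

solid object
 facet normal 0.981 0.157 -0.118
  outer loop
   vertex 5.0 0.0 0.0
   vertex 4.5 5.0 2.5
   vertex 5.0 1.5 2.0
  endloop
 endfacet
 facet normal 0.591 -0.645 0.484
  outer loop
   vertex 5.0 0.0 0.0
   vertex 5.0 1.5 2.0
   vertex 3.5 2.0 4.5
  endloop
 endfacet
 facet normal -0.410 0.205 0.889
  outer loop
   vertex 4.5 4.0 4.5
   vertex 0.5 2.5 3.0
   vertex 3.5 2.0 4.5
  endloop
 endfacet
 facet normal 0.989 0.132 0.066
  outer loop
   vertex 4.5 4.0 4.5
   vertex 5.0 1.5 2.0
   vertex 4.5 5.0 2.5
  endloop
 endfacet
 facet normal 0.758 -0.379 0.531
  outer loop
   vertex 4.5 4.0 4.5
   vertex 3.5 2.0 4.5
   vertex 5.0 1.5 2.0
  endloop
 endfacet
 facet normal -0.384 0.339 -0.859
  outer loop
   vertex 2.5 3.5 2.5
   vertex 5.0 0.0 0.0
   vertex 0.5 2.5 3.0
  endloop
 endfacet
 facet normal -0.302 0.402 -0.865
  outer loop
   vertex 2.5 3.5 2.5
   vertex 4.5 5.0 2.5
   vertex 5.0 0.0 0.0
  endloop
 endfacet
 facet normal -0.322 -0.879 0.352
  outer loop
   vertex 3.5 1.0 2.0
   vertex 3.5 2.0 4.5
   vertex 0.5 2.5 3.0
  endloop
 endfacet
 facet normal -0.402 -0.903 0.151
  outer loop
   vertex 3.5 1.0 2.0
   vertex 0.5 2.5 3.0
   vertex 5.0 0.0 0.0
  endloop
 endfacet
 facet normal -0.123 -0.921 0.369
  outer loop
   vertex 3.5 1.0 2.0
   vertex 5.0 0.0 0.0
   vertex 3.5 2.0 4.5
  endloop
 endfacet
 facet normal -0.468 0.585 0.663
  outer loop
   vertex 3.0 4.5 3.0
   vertex 0.5 2.5 3.0
   vertex 4.5 4.0 4.5
  endloop
 endfacet
 facet normal -0.147 0.885 0.442
  outer loop
   vertex 3.0 4.5 3.0
   vertex 4.5 4.0 4.5
   vertex 4.5 5.0 2.5
  endloop
 endfacet
 facet normal -0.456 0.570 -0.684
  outer loop
   vertex 3.0 4.5 3.0
   vertex 2.5 3.5 2.5
   vertex 0.5 2.5 3.0
  endloop
 endfacet
 facet normal -0.424 0.566 -0.707
  outer loop
   vertex 3.0 4.5 3.0
   vertex 4.5 5.0 2.5
   vertex 2.5 3.5 2.5
  endloop
 endfacet
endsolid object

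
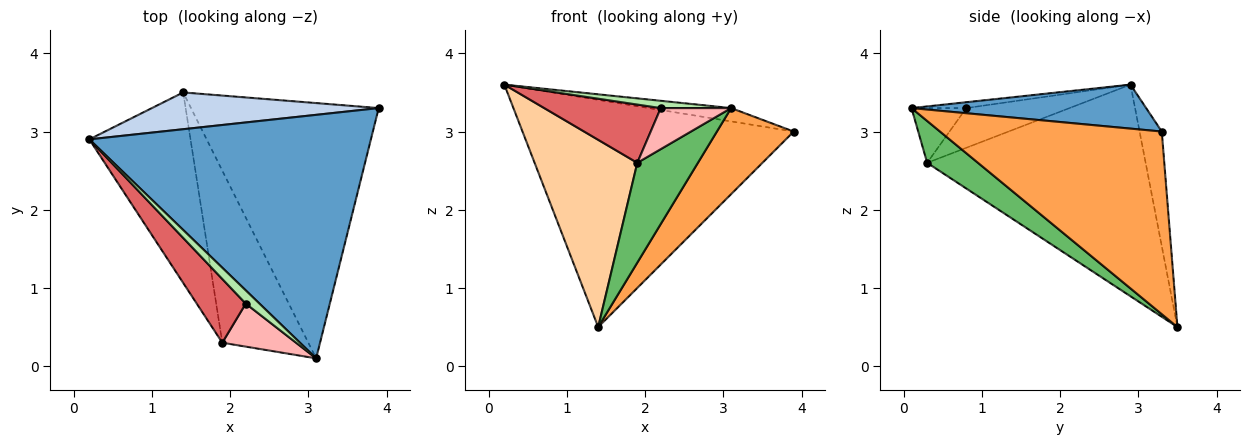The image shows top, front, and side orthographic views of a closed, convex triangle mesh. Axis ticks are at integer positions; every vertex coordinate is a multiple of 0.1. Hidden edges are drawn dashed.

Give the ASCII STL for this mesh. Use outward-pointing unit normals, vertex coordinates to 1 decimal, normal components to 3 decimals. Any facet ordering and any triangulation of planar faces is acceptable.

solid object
 facet normal 0.154 0.054 0.987
  outer loop
   vertex 3.1 0.1 3.3
   vertex 3.9 3.3 3.0
   vertex 0.2 2.9 3.6
  endloop
 endfacet
 facet normal -0.081 0.984 0.159
  outer loop
   vertex 1.4 3.5 0.5
   vertex 0.2 2.9 3.6
   vertex 3.9 3.3 3.0
  endloop
 endfacet
 facet normal 0.678 -0.235 -0.697
  outer loop
   vertex 1.4 3.5 0.5
   vertex 3.9 3.3 3.0
   vertex 3.1 0.1 3.3
  endloop
 endfacet
 facet normal -0.831 -0.390 -0.397
  outer loop
   vertex 1.9 0.3 2.6
   vertex 0.2 2.9 3.6
   vertex 1.4 3.5 0.5
  endloop
 endfacet
 facet normal 0.388 -0.463 -0.797
  outer loop
   vertex 1.9 0.3 2.6
   vertex 1.4 3.5 0.5
   vertex 3.1 0.1 3.3
  endloop
 endfacet
 facet normal -0.351 -0.452 0.820
  outer loop
   vertex 2.2 0.8 3.3
   vertex 3.1 0.1 3.3
   vertex 0.2 2.9 3.6
  endloop
 endfacet
 facet normal -0.513 -0.579 0.634
  outer loop
   vertex 2.2 0.8 3.3
   vertex 0.2 2.9 3.6
   vertex 1.9 0.3 2.6
  endloop
 endfacet
 facet normal -0.473 -0.608 0.637
  outer loop
   vertex 2.2 0.8 3.3
   vertex 1.9 0.3 2.6
   vertex 3.1 0.1 3.3
  endloop
 endfacet
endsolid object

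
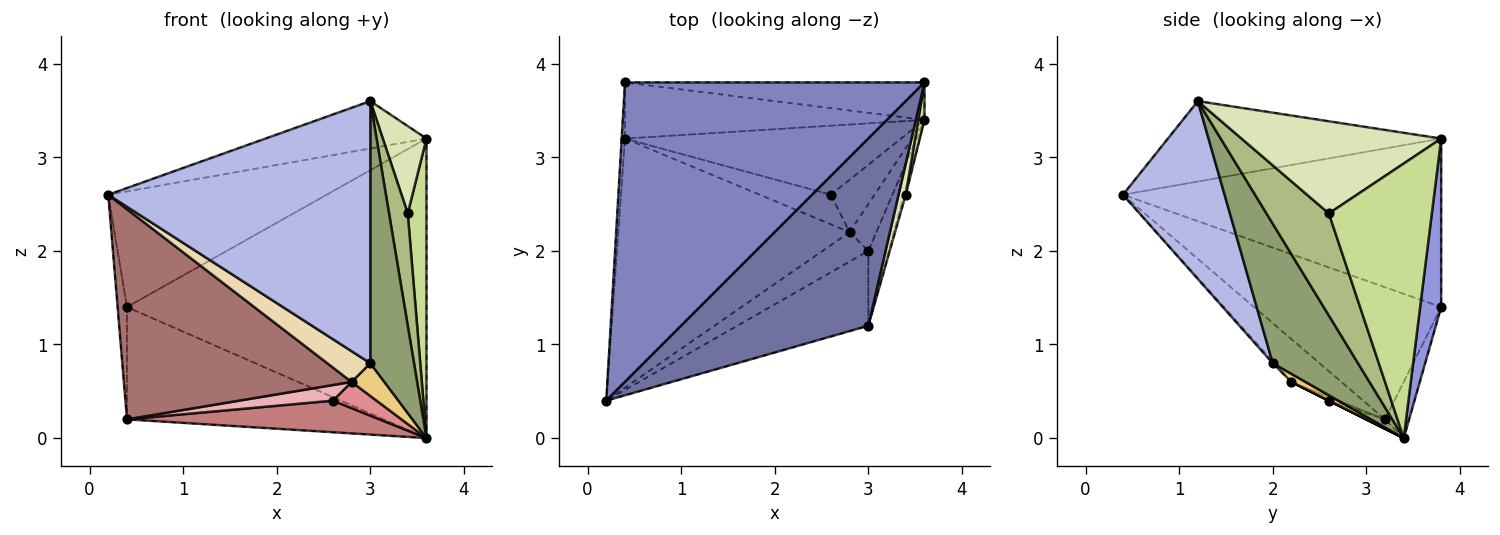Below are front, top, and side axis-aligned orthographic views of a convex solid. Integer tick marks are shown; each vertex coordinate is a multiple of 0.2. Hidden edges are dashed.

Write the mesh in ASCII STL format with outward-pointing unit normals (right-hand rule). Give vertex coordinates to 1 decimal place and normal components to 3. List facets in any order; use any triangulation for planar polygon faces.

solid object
 facet normal -0.384 0.226 0.895
  outer loop
   vertex 3.6 3.8 3.2
   vertex 0.2 0.4 2.6
   vertex 3.0 1.2 3.6
  endloop
 endfacet
 facet normal -0.465 0.319 0.826
  outer loop
   vertex 0.4 3.8 1.4
   vertex 0.2 0.4 2.6
   vertex 3.6 3.8 3.2
  endloop
 endfacet
 facet normal 0.070 0.990 -0.124
  outer loop
   vertex 0.4 3.8 1.4
   vertex 3.6 3.8 3.2
   vertex 3.6 3.4 0.0
  endloop
 endfacet
 facet normal 0.349 -0.901 -0.257
  outer loop
   vertex 3.0 2.0 0.8
   vertex 3.0 1.2 3.6
   vertex 0.2 0.4 2.6
  endloop
 endfacet
 facet normal 0.883 -0.452 -0.129
  outer loop
   vertex 3.0 2.0 0.8
   vertex 3.6 3.4 0.0
   vertex 3.0 1.2 3.6
  endloop
 endfacet
 facet normal 0.958 -0.287 -0.016
  outer loop
   vertex 3.4 2.6 2.4
   vertex 3.0 1.2 3.6
   vertex 3.6 3.4 0.0
  endloop
 endfacet
 facet normal 0.984 -0.179 0.022
  outer loop
   vertex 3.4 2.6 2.4
   vertex 3.6 3.4 0.0
   vertex 3.6 3.8 3.2
  endloop
 endfacet
 facet normal 0.974 -0.213 0.076
  outer loop
   vertex 3.4 2.6 2.4
   vertex 3.6 3.8 3.2
   vertex 3.0 1.2 3.6
  endloop
 endfacet
 facet normal -0.998 0.050 -0.025
  outer loop
   vertex 0.4 3.2 0.2
   vertex 0.2 0.4 2.6
   vertex 0.4 3.8 1.4
  endloop
 endfacet
 facet normal -0.084 0.891 -0.446
  outer loop
   vertex 0.4 3.2 0.2
   vertex 0.4 3.8 1.4
   vertex 3.6 3.4 0.0
  endloop
 endfacet
 facet normal 0.239 -0.557 -0.796
  outer loop
   vertex 2.8 2.2 0.6
   vertex 3.6 3.4 0.0
   vertex 3.0 2.0 0.8
  endloop
 endfacet
 facet normal -0.031 -0.722 -0.691
  outer loop
   vertex 2.8 2.2 0.6
   vertex 3.0 2.0 0.8
   vertex 0.2 0.4 2.6
  endloop
 endfacet
 facet normal -0.140 -0.639 -0.757
  outer loop
   vertex 2.8 2.2 0.6
   vertex 0.2 0.4 2.6
   vertex 0.4 3.2 0.2
  endloop
 endfacet
 facet normal -0.031 -0.416 -0.909
  outer loop
   vertex 2.6 2.6 0.4
   vertex 0.4 3.2 0.2
   vertex 3.6 3.4 0.0
  endloop
 endfacet
 facet normal 0.000 -0.447 -0.894
  outer loop
   vertex 2.6 2.6 0.4
   vertex 3.6 3.4 0.0
   vertex 2.8 2.2 0.6
  endloop
 endfacet
 facet normal -0.047 -0.465 -0.884
  outer loop
   vertex 2.6 2.6 0.4
   vertex 2.8 2.2 0.6
   vertex 0.4 3.2 0.2
  endloop
 endfacet
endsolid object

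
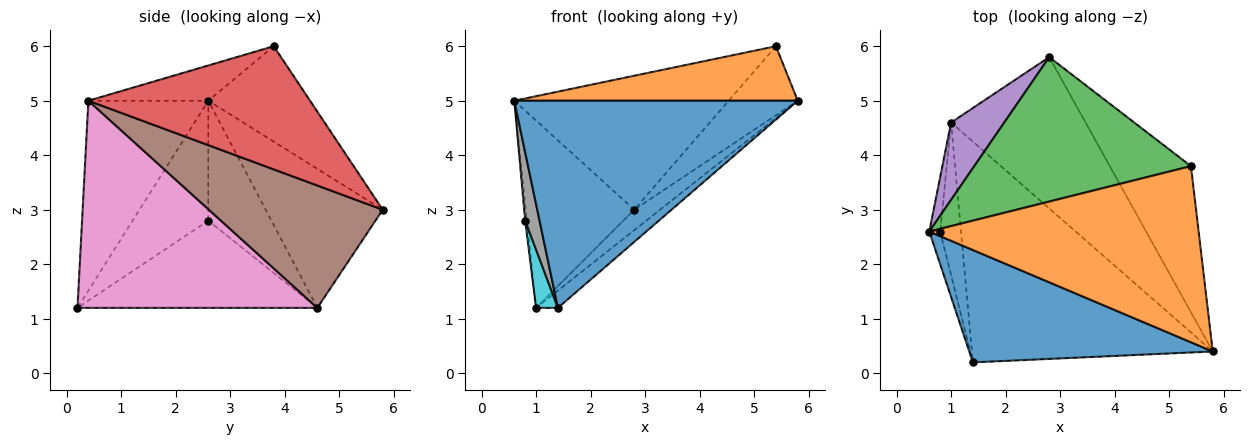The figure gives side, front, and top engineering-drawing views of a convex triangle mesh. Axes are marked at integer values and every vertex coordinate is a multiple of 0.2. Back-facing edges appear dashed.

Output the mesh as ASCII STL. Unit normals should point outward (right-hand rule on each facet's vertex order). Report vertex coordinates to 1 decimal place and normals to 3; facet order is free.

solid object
 facet normal -0.349 -0.824 0.447
  outer loop
   vertex 1.4 0.2 1.2
   vertex 5.8 0.4 5.0
   vertex 0.6 2.6 5.0
  endloop
 endfacet
 facet normal -0.124 -0.293 0.948
  outer loop
   vertex 5.4 3.8 6.0
   vertex 0.6 2.6 5.0
   vertex 5.8 0.4 5.0
  endloop
 endfacet
 facet normal -0.307 0.647 0.698
  outer loop
   vertex 5.4 3.8 6.0
   vertex 2.8 5.8 3.0
   vertex 0.6 2.6 5.0
  endloop
 endfacet
 facet normal 0.808 0.252 -0.533
  outer loop
   vertex 5.4 3.8 6.0
   vertex 5.8 0.4 5.0
   vertex 2.8 5.8 3.0
  endloop
 endfacet
 facet normal -0.706 0.654 0.270
  outer loop
   vertex 1.0 4.6 1.2
   vertex 0.6 2.6 5.0
   vertex 2.8 5.8 3.0
  endloop
 endfacet
 facet normal 0.670 0.099 -0.736
  outer loop
   vertex 1.0 4.6 1.2
   vertex 2.8 5.8 3.0
   vertex 5.8 0.4 5.0
  endloop
 endfacet
 facet normal 0.651 0.059 -0.757
  outer loop
   vertex 1.0 4.6 1.2
   vertex 5.8 0.4 5.0
   vertex 1.4 0.2 1.2
  endloop
 endfacet
 facet normal -0.979 -0.185 -0.089
  outer loop
   vertex 0.8 2.6 2.8
   vertex 1.4 0.2 1.2
   vertex 0.6 2.6 5.0
  endloop
 endfacet
 facet normal -0.996 0.027 -0.091
  outer loop
   vertex 0.8 2.6 2.8
   vertex 0.6 2.6 5.0
   vertex 1.0 4.6 1.2
  endloop
 endfacet
 facet normal -0.969 -0.088 -0.231
  outer loop
   vertex 0.8 2.6 2.8
   vertex 1.0 4.6 1.2
   vertex 1.4 0.2 1.2
  endloop
 endfacet
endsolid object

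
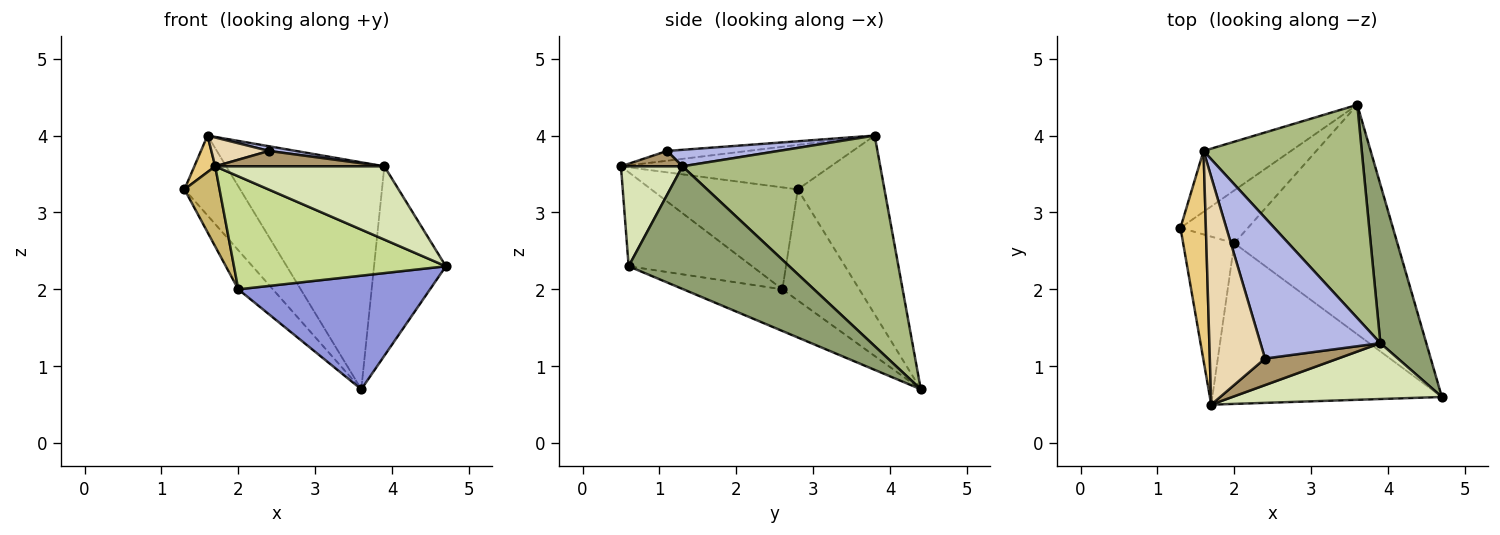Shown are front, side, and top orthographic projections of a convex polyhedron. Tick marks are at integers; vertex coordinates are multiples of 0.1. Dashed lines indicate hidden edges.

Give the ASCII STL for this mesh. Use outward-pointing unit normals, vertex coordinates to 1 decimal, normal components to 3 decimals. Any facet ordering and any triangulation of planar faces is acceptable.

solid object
 facet normal -0.778 0.500 -0.381
  outer loop
   vertex 1.6 3.8 4.0
   vertex 3.6 4.4 0.7
   vertex 1.3 2.8 3.3
  endloop
 endfacet
 facet normal -0.798 0.359 -0.485
  outer loop
   vertex 2.0 2.6 2.0
   vertex 1.3 2.8 3.3
   vertex 3.6 4.4 0.7
  endloop
 endfacet
 facet normal -0.223 -0.432 -0.874
  outer loop
   vertex 2.0 2.6 2.0
   vertex 3.6 4.4 0.7
   vertex 4.7 0.6 2.3
  endloop
 endfacet
 facet normal 0.136 -0.033 0.990
  outer loop
   vertex 3.9 1.3 3.6
   vertex 1.6 3.8 4.0
   vertex 2.4 1.1 3.8
  endloop
 endfacet
 facet normal 0.864 0.386 0.324
  outer loop
   vertex 3.9 1.3 3.6
   vertex 4.7 0.6 2.3
   vertex 3.6 4.4 0.7
  endloop
 endfacet
 facet normal 0.674 0.539 0.506
  outer loop
   vertex 3.9 1.3 3.6
   vertex 3.6 4.4 0.7
   vertex 1.6 3.8 4.0
  endloop
 endfacet
 facet normal -0.318 -0.545 -0.776
  outer loop
   vertex 1.7 0.5 3.6
   vertex 2.0 2.6 2.0
   vertex 4.7 0.6 2.3
  endloop
 endfacet
 facet normal 0.278 -0.764 0.582
  outer loop
   vertex 1.7 0.5 3.6
   vertex 4.7 0.6 2.3
   vertex 3.9 1.3 3.6
  endloop
 endfacet
 facet normal 0.179 -0.493 0.851
  outer loop
   vertex 1.7 0.5 3.6
   vertex 3.9 1.3 3.6
   vertex 2.4 1.1 3.8
  endloop
 endfacet
 facet normal -0.874 -0.209 -0.438
  outer loop
   vertex 1.7 0.5 3.6
   vertex 1.3 2.8 3.3
   vertex 2.0 2.6 2.0
  endloop
 endfacet
 facet normal -0.865 -0.086 0.494
  outer loop
   vertex 1.7 0.5 3.6
   vertex 1.6 3.8 4.0
   vertex 1.3 2.8 3.3
  endloop
 endfacet
 facet normal -0.173 -0.124 0.977
  outer loop
   vertex 1.7 0.5 3.6
   vertex 2.4 1.1 3.8
   vertex 1.6 3.8 4.0
  endloop
 endfacet
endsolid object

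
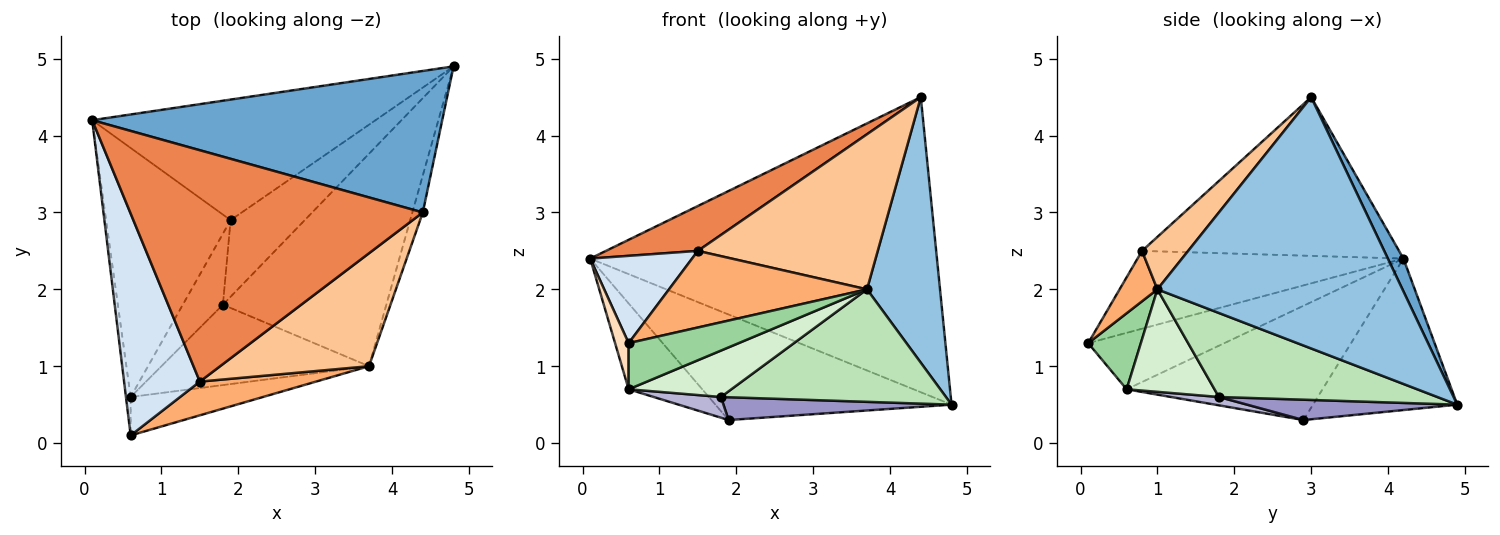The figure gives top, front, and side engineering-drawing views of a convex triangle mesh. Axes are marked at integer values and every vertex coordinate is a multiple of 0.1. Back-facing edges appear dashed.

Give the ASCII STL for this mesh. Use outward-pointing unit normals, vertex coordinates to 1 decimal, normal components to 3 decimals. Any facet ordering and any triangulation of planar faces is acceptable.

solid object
 facet normal 0.040 0.901 0.432
  outer loop
   vertex 4.4 3.0 4.5
   vertex 4.8 4.9 0.5
   vertex 0.1 4.2 2.4
  endloop
 endfacet
 facet normal 0.958 -0.285 -0.040
  outer loop
   vertex 3.7 1.0 2.0
   vertex 4.8 4.9 0.5
   vertex 4.4 3.0 4.5
  endloop
 endfacet
 facet normal -0.373 0.611 -0.698
  outer loop
   vertex 1.9 2.9 0.3
   vertex 0.1 4.2 2.4
   vertex 4.8 4.9 0.5
  endloop
 endfacet
 facet normal -0.691 -0.265 0.673
  outer loop
   vertex 1.5 0.8 2.5
   vertex 0.1 4.2 2.4
   vertex 0.6 0.1 1.3
  endloop
 endfacet
 facet normal -0.470 -0.168 0.866
  outer loop
   vertex 1.5 0.8 2.5
   vertex 4.4 3.0 4.5
   vertex 0.1 4.2 2.4
  endloop
 endfacet
 facet normal 0.172 -0.902 0.397
  outer loop
   vertex 1.5 0.8 2.5
   vertex 0.6 0.1 1.3
   vertex 3.7 1.0 2.0
  endloop
 endfacet
 facet normal 0.203 -0.792 0.576
  outer loop
   vertex 1.5 0.8 2.5
   vertex 3.7 1.0 2.0
   vertex 4.4 3.0 4.5
  endloop
 endfacet
 facet normal -0.992 -0.099 -0.082
  outer loop
   vertex 0.6 0.6 0.7
   vertex 0.6 0.1 1.3
   vertex 0.1 4.2 2.4
  endloop
 endfacet
 facet normal -0.655 0.246 -0.714
  outer loop
   vertex 0.6 0.6 0.7
   vertex 0.1 4.2 2.4
   vertex 1.9 2.9 0.3
  endloop
 endfacet
 facet normal 0.345 -0.721 -0.601
  outer loop
   vertex 0.6 0.6 0.7
   vertex 3.7 1.0 2.0
   vertex 0.6 0.1 1.3
  endloop
 endfacet
 facet normal 0.413 -0.426 -0.805
  outer loop
   vertex 1.8 1.8 0.6
   vertex 4.8 4.9 0.5
   vertex 3.7 1.0 2.0
  endloop
 endfacet
 facet normal 0.393 -0.460 -0.796
  outer loop
   vertex 1.8 1.8 0.6
   vertex 3.7 1.0 2.0
   vertex 0.6 0.6 0.7
  endloop
 endfacet
 facet normal 0.254 -0.276 -0.927
  outer loop
   vertex 1.8 1.8 0.6
   vertex 1.9 2.9 0.3
   vertex 4.8 4.9 0.5
  endloop
 endfacet
 facet normal 0.196 -0.275 -0.941
  outer loop
   vertex 1.8 1.8 0.6
   vertex 0.6 0.6 0.7
   vertex 1.9 2.9 0.3
  endloop
 endfacet
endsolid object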